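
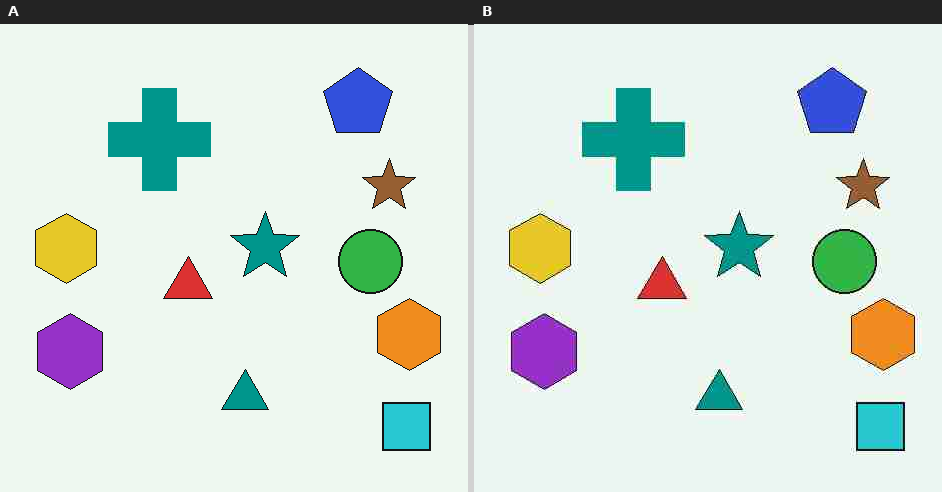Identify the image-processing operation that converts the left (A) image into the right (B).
The right (B) image is the left (A) degraded with heavy JPEG compression.

Blocky 8×8 compression artifacts appear around shape edges and the flat background shows ringing — characteristic JPEG degradation.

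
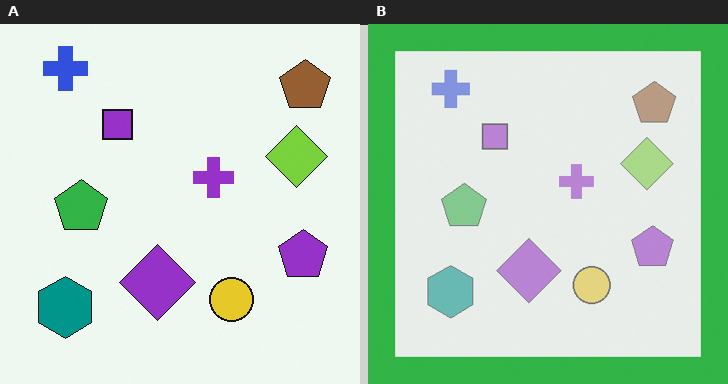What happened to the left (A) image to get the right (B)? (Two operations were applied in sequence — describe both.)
This is the original image given much lower contrast, then framed with a green border.

Tones are pushed toward mid-grey across the whole image — a global contrast change. A solid green frame runs around the edge of the right (B) image, with the content slightly shrunk inside it.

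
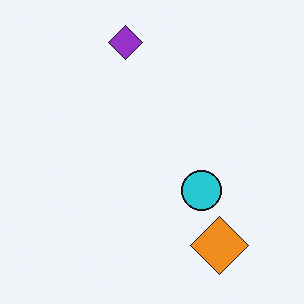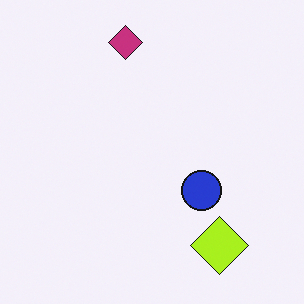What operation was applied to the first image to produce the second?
It was hue-shifted slightly.

Every shape's color has rotated by the same amount around the hue wheel — a uniform hue shift.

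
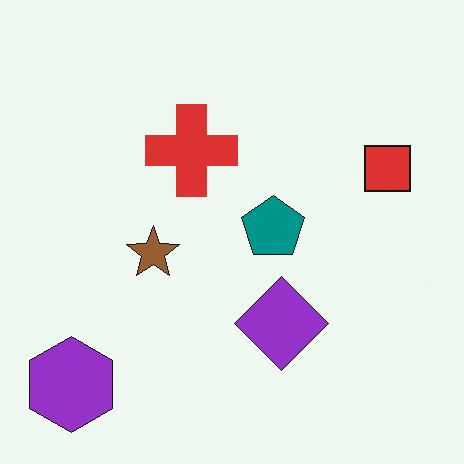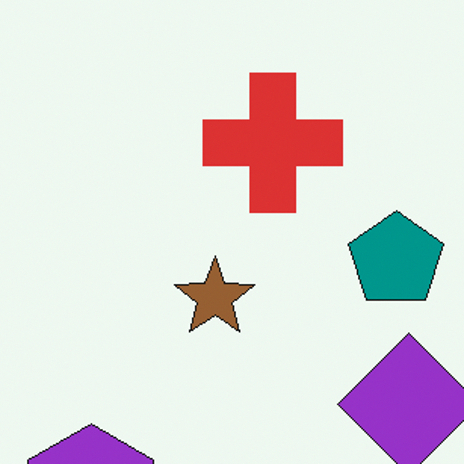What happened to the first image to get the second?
It was cropped slightly and scaled back up.

The visible shapes are larger and the field of view is narrower; shapes near the original edges may be partly or wholly outside the frame — a crop-and-rescale.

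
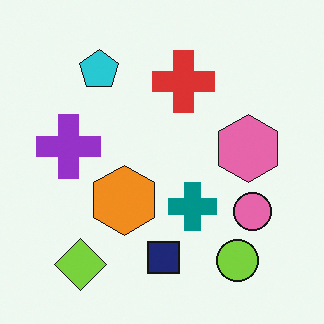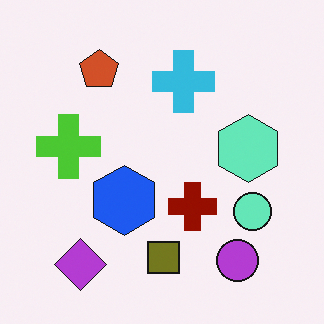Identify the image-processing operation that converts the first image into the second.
The second image is the first hue-shifted by a large amount.

Every shape's color has rotated by the same amount around the hue wheel — a uniform hue shift.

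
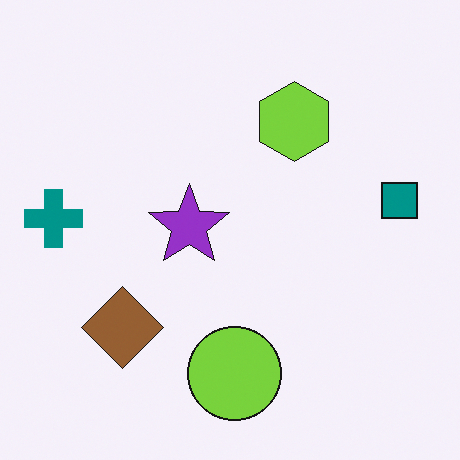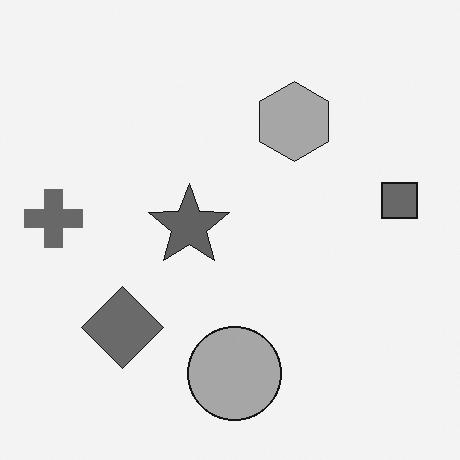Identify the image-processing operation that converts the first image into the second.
Converted to grayscale.

All color is removed — every shape is now a shade of grey.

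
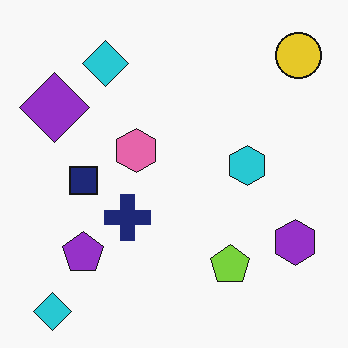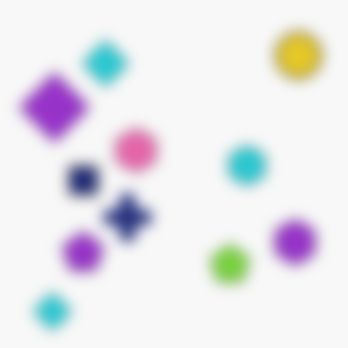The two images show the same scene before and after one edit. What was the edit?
The second image is the first heavily blurred.

Shape edges and outlines are uniformly softened across the whole image.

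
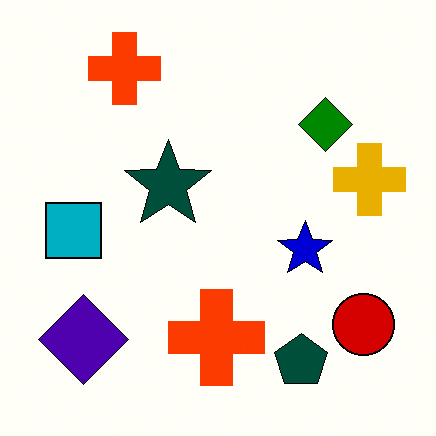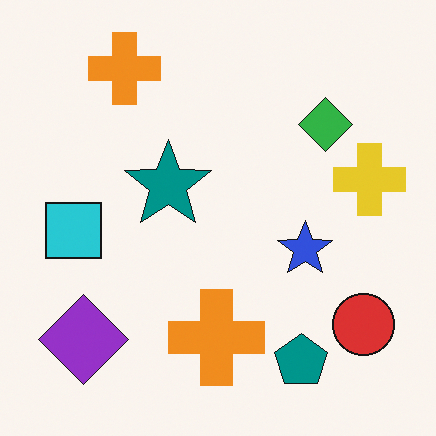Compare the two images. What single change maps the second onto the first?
It was given much higher contrast.

Tones are pushed away from mid-grey across the whole image — a global contrast change.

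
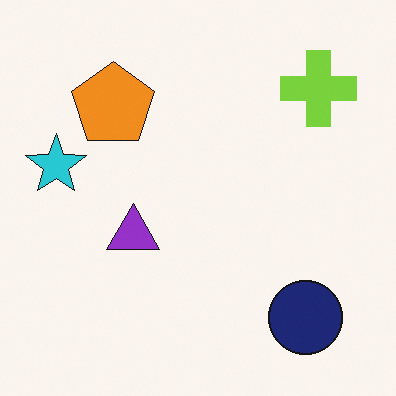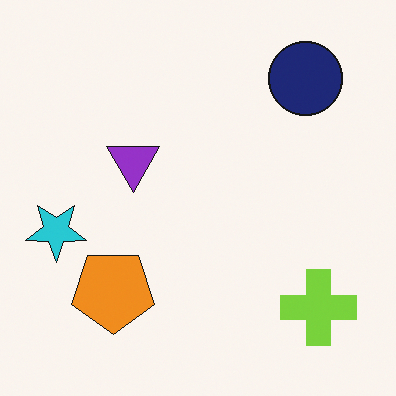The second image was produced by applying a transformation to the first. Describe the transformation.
The second image is the first flipped vertically (top ↔ bottom).

The navy circle is in the bottom-right of the first image and the top-right of the second — shapes on opposite sides of the horizontal midline have swapped in a mirror flip.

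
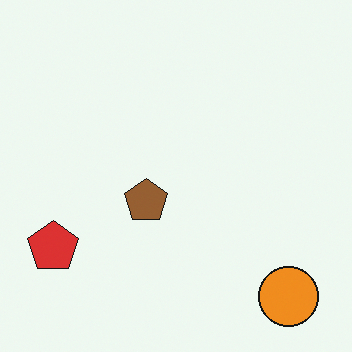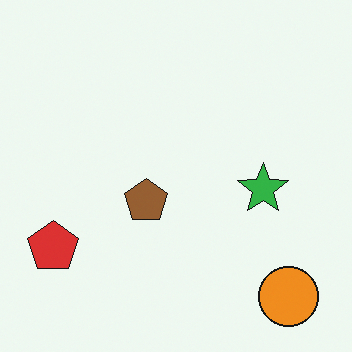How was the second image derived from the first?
Overlaid with an additional green star.

A green star appears in the second image that is absent from the first.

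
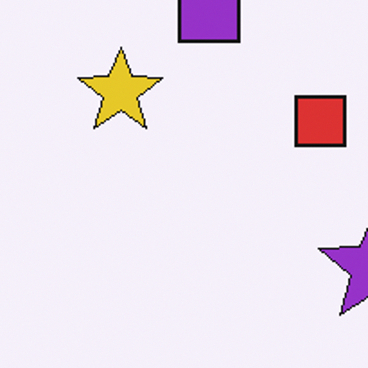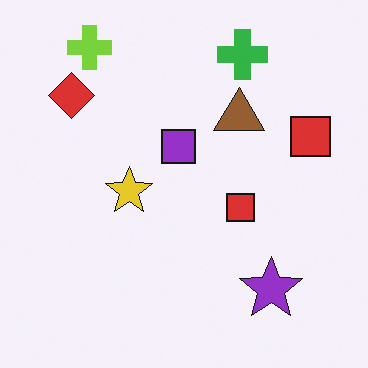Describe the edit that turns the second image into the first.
It was cropped tightly and scaled back up.

The visible shapes are larger and the field of view is narrower; shapes near the original edges may be partly or wholly outside the frame — a crop-and-rescale.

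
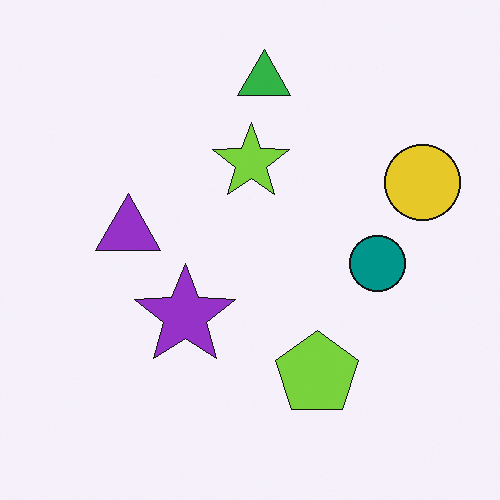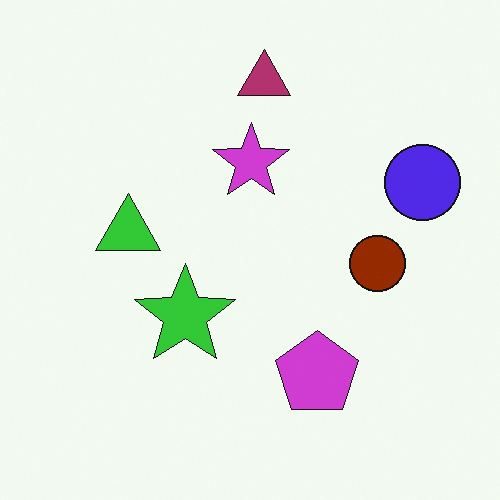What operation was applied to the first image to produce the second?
Hue-shifted by a large amount.

Every shape's color has rotated by the same amount around the hue wheel — a uniform hue shift.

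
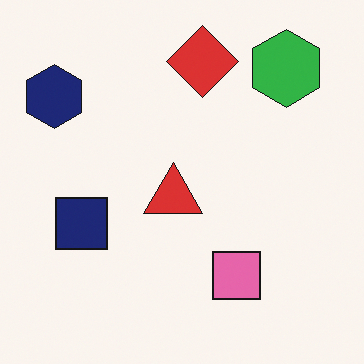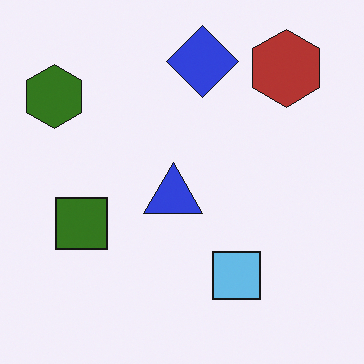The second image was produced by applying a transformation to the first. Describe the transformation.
It was hue-shifted by a large amount.

Every shape's color has rotated by the same amount around the hue wheel — a uniform hue shift.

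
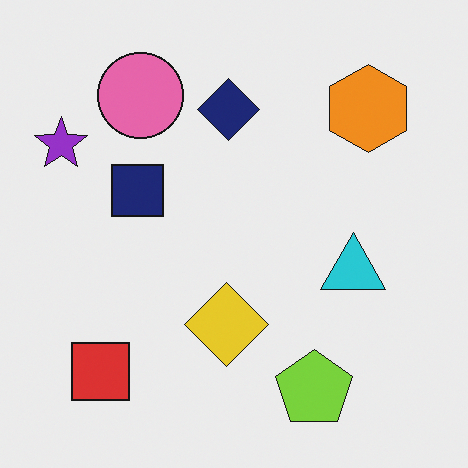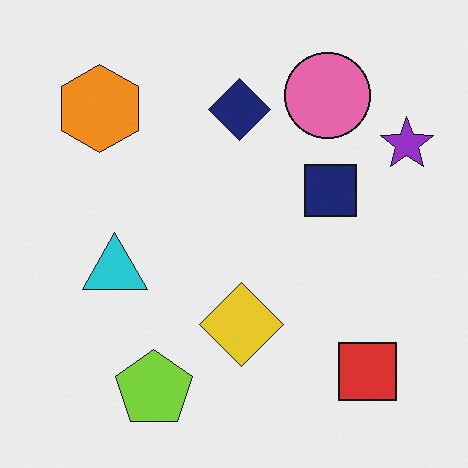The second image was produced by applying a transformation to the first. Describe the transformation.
This is the original image flipped horizontally (left ↔ right).

The purple star is in the top-left of the first image and the top-right of the second — shapes on opposite sides of the vertical midline have swapped in a mirror flip.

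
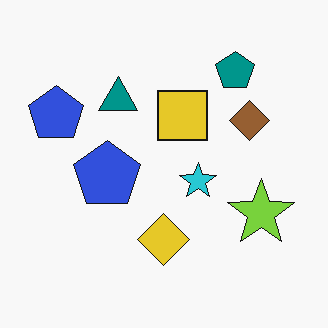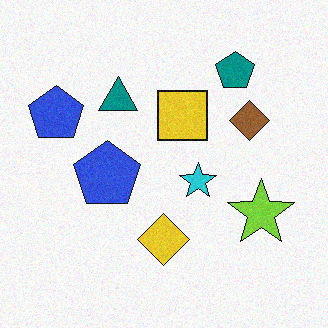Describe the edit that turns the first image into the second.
This is the original image degraded with light additive noise.

Random speckle covers the whole image, including the flat background.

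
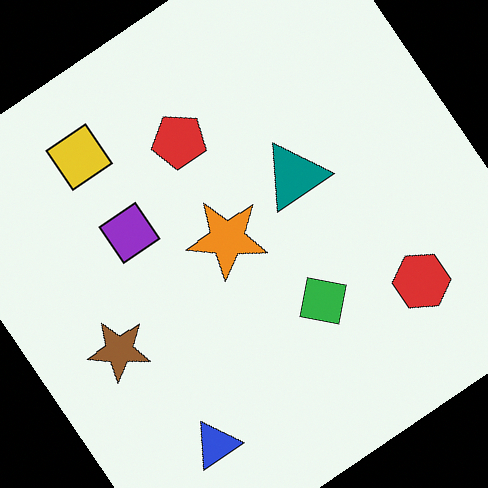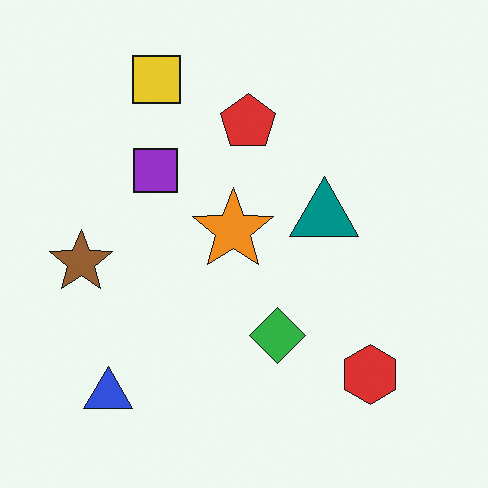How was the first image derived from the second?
The first image is the second rotated counter-clockwise by a large amount — several tens of degrees.

Every shape is tilted by the same angle and the image corners show triangular fill wedges — a whole-image rotation by a non-right angle.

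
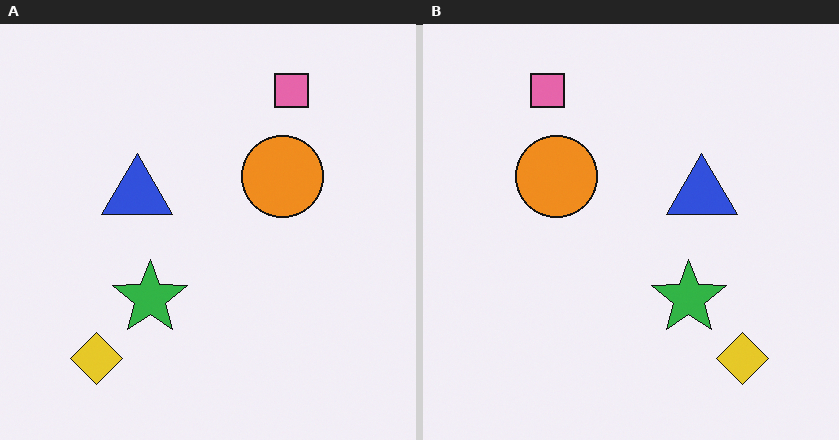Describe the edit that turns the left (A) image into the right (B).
It was flipped horizontally (left ↔ right).

The yellow diamond is in the bottom-left of the left (A) image and the bottom-right of the right (B) — shapes on opposite sides of the vertical midline have swapped in a mirror flip.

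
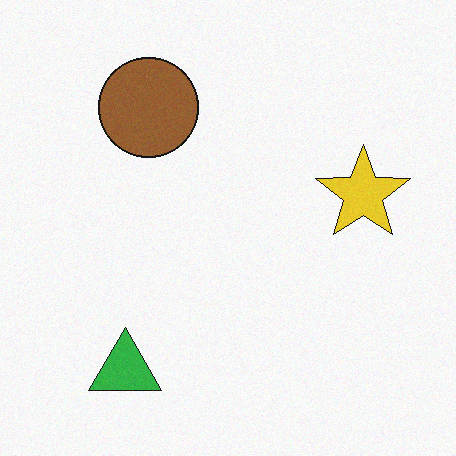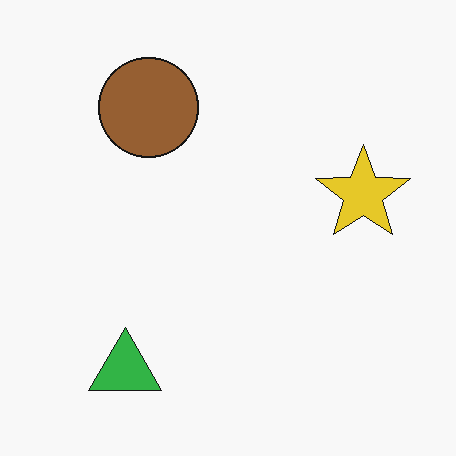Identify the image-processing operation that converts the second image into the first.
It was degraded with a light layer of grain.

Random speckle covers the whole image, including the flat background.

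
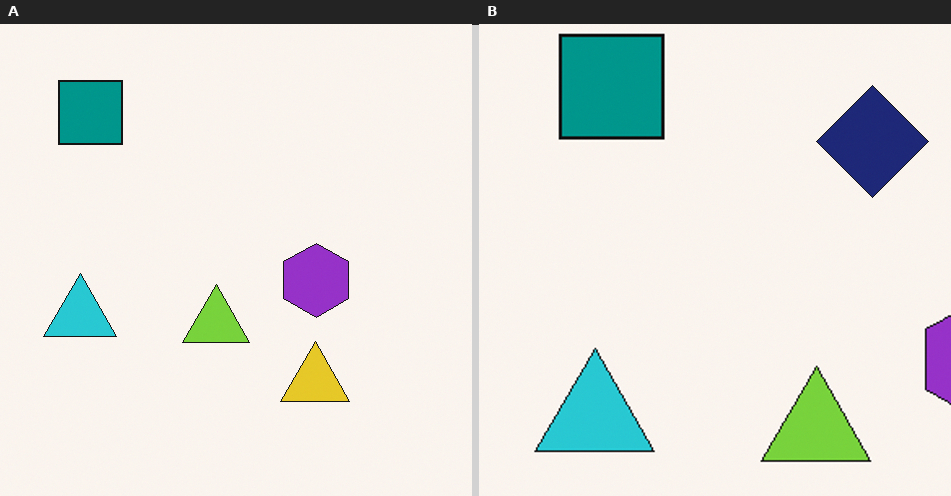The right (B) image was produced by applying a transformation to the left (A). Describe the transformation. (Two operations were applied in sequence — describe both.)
It was cropped tightly and scaled back up, then overlaid with an additional navy diamond.

The visible shapes are larger and the field of view is narrower; shapes near the original edges may be partly or wholly outside the frame — a crop-and-rescale. A navy diamond appears in the right (B) image that is absent from the left (A).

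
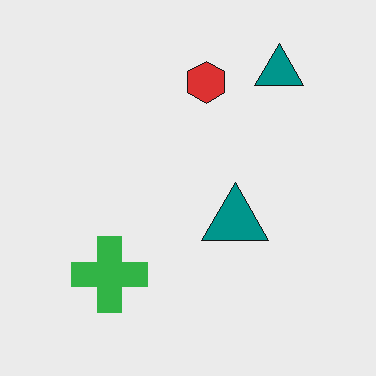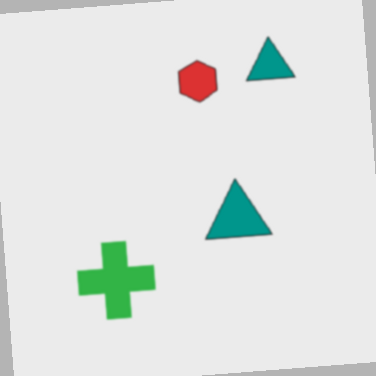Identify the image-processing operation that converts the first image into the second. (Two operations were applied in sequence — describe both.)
The image was given a subtle gaussian blur, then rotated counter-clockwise by a small amount.

Shape edges and outlines are uniformly softened across the whole image. Every shape is tilted by the same angle and the image corners show triangular fill wedges — a whole-image rotation by a non-right angle.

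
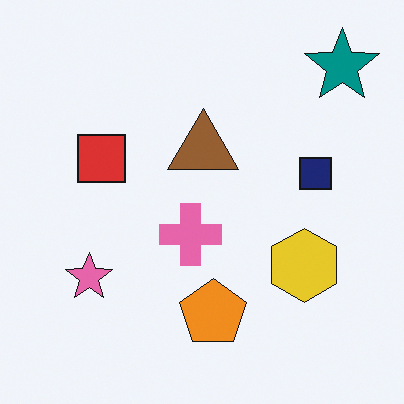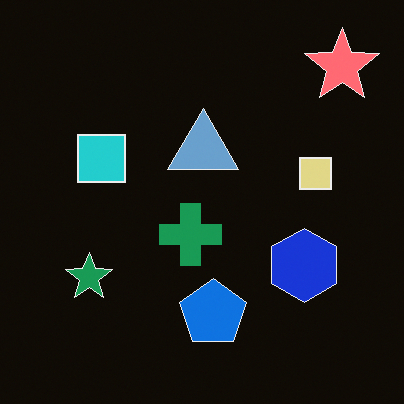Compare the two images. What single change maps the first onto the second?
It was color-inverted (negative).

The light background has become dark and every shape's color is its complement — a photographic negative.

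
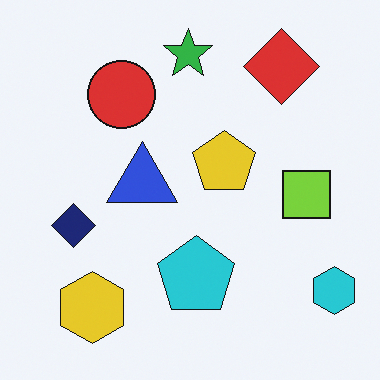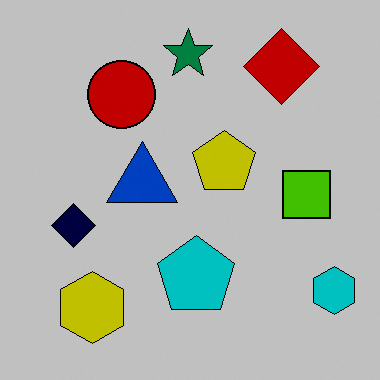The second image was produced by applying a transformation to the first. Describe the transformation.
This is the original image heavily posterized to just a handful of flat colors.

Each flat color has snapped to a coarser quantized level — most visibly, the near-white background has dropped to a flat grey.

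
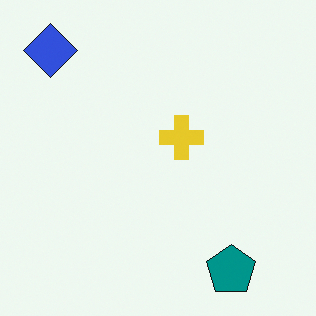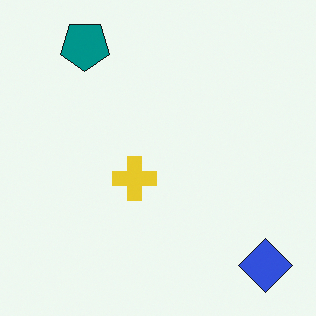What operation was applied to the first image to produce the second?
It was rotated 180°.

The blue diamond sits in the top-left of the first image and the bottom-right of the second — consistent with a whole-image 180° rotation.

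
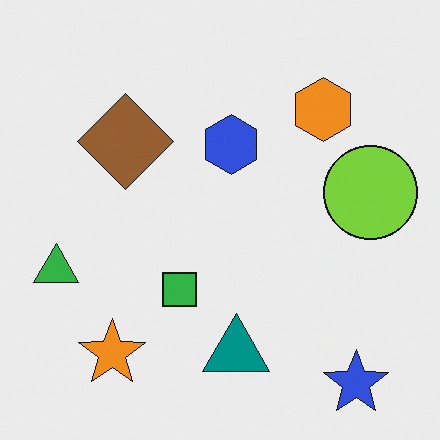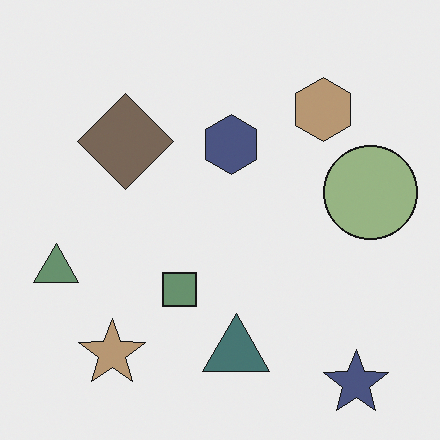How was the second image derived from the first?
The second image is the first heavily desaturated.

All colors are more muted and greyish — a global saturation change.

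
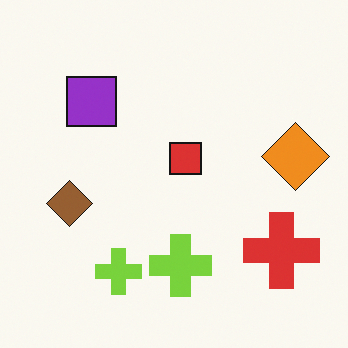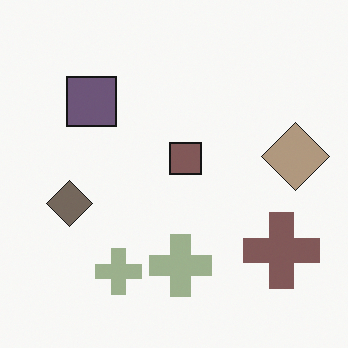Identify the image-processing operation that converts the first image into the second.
The transformation is: made much more muted (saturation change).

All colors are more muted and greyish — a global saturation change.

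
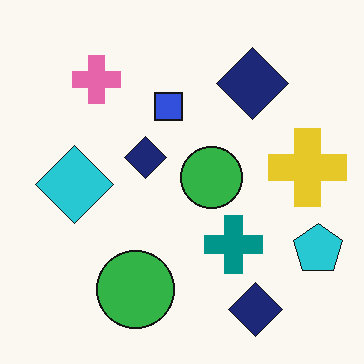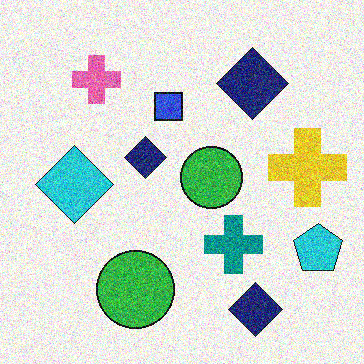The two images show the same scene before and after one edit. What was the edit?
This is the original image degraded with a thick layer of grain.

Random speckle covers the whole image, including the flat background.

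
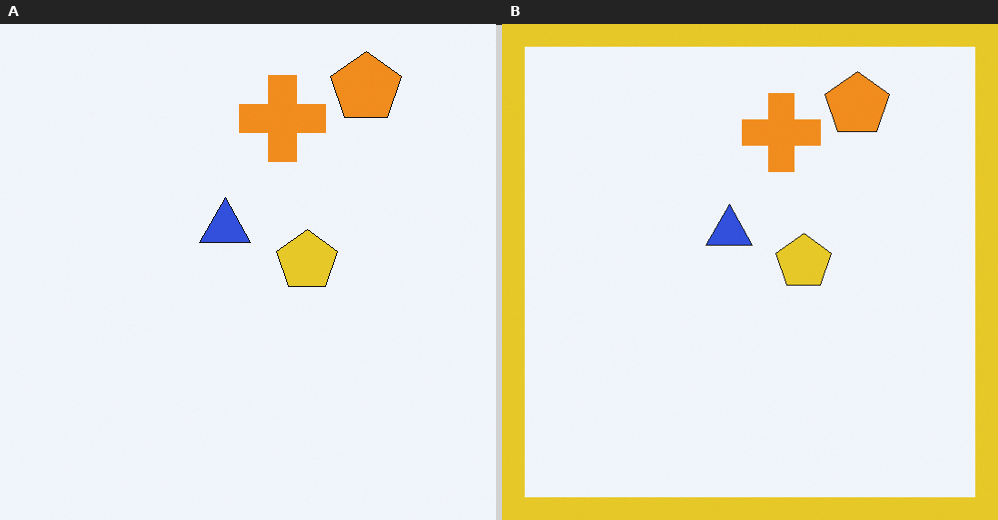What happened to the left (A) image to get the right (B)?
The transformation is: framed with a yellow border.

A solid yellow frame runs around the edge of the right (B) image, with the content slightly shrunk inside it.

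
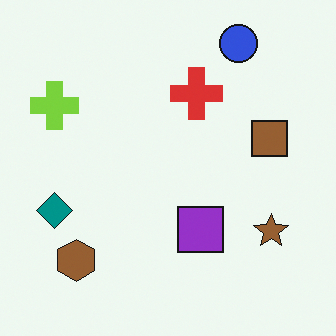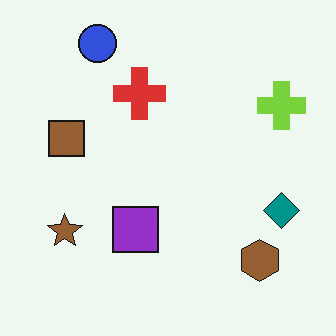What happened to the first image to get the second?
This is the original image flipped horizontally (left ↔ right).

The teal diamond is in the left of the first image and the right of the second — shapes on opposite sides of the vertical midline have swapped in a mirror flip.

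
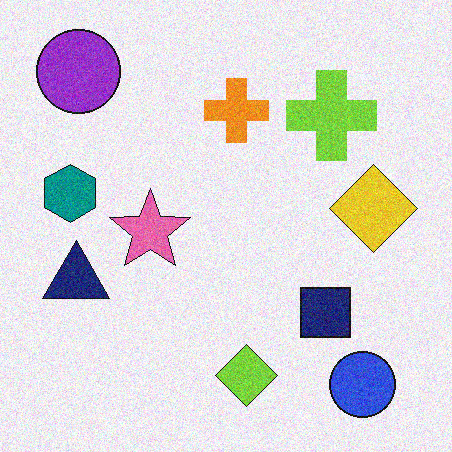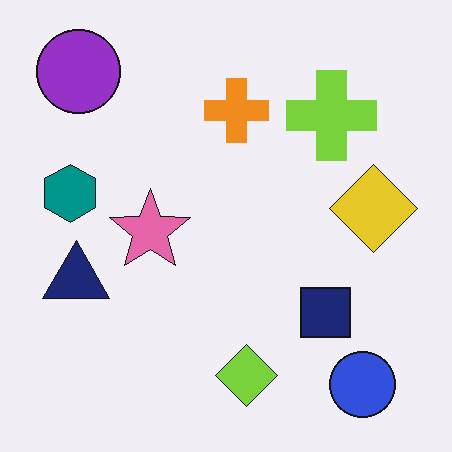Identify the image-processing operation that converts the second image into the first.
The first image is the second degraded with moderate additive noise.

Random speckle covers the whole image, including the flat background.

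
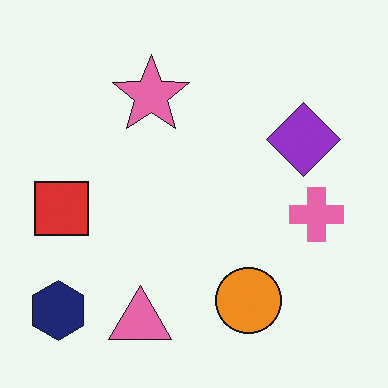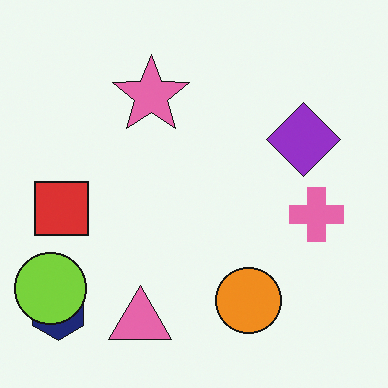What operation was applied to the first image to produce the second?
Overlaid with an additional lime circle.

A lime circle appears in the second image that is absent from the first.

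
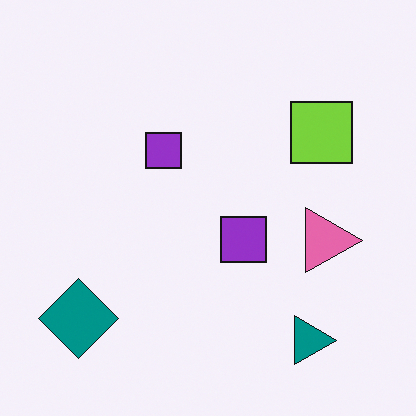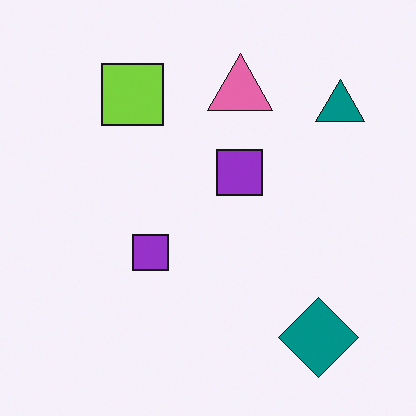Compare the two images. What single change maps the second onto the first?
The first image is the second rotated 90° clockwise.

The teal diamond sits in the bottom-right of the second image and the bottom-left of the first — consistent with a whole-image 90° clockwise rotation.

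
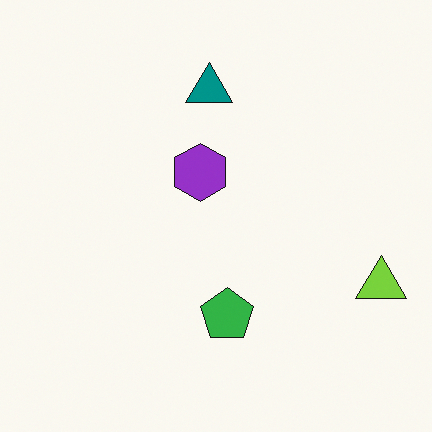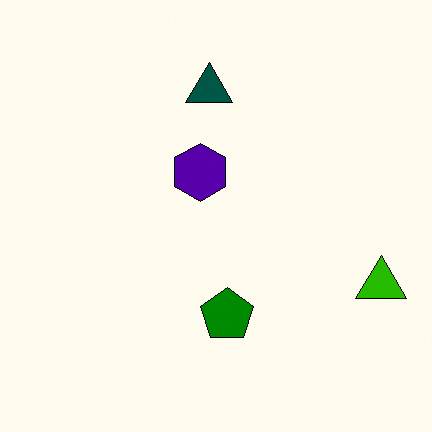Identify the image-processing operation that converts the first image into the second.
The image was given much higher contrast.

Tones are pushed away from mid-grey across the whole image — a global contrast change.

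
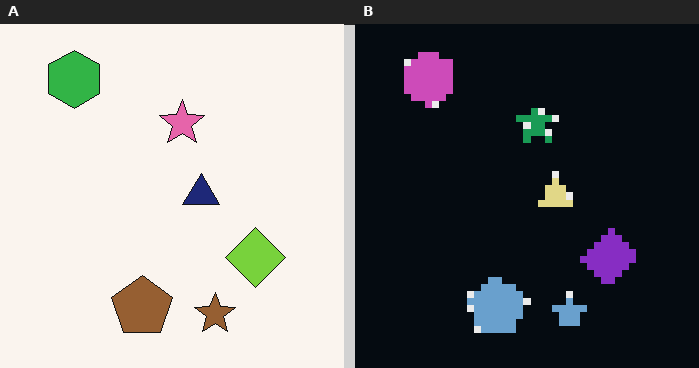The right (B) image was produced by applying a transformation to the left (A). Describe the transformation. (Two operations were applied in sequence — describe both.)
Moderately pixelated, then color-inverted (negative).

Shapes are reduced to large square blocks; fine edges and outlines are lost — a downscale-then-upscale (mosaic) effect. The light background has become dark and every shape's color is its complement — a photographic negative.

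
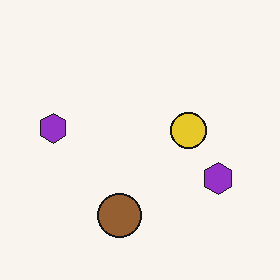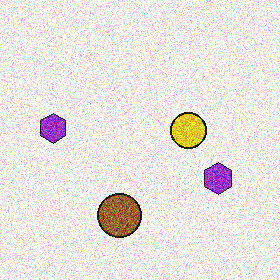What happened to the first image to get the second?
The second image is the first degraded with a thick layer of grain.

Random speckle covers the whole image, including the flat background.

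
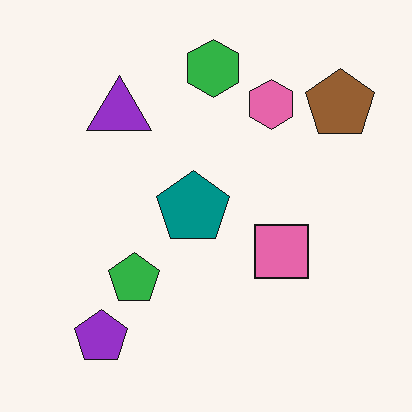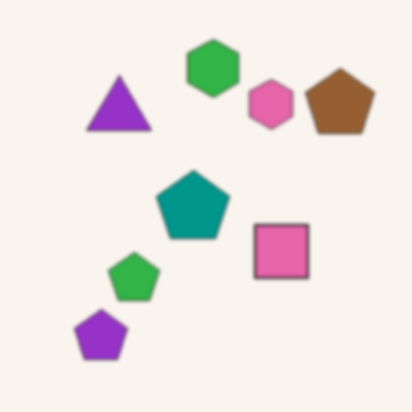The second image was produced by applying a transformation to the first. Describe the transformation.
The image was given a subtle gaussian blur.

Shape edges and outlines are uniformly softened across the whole image.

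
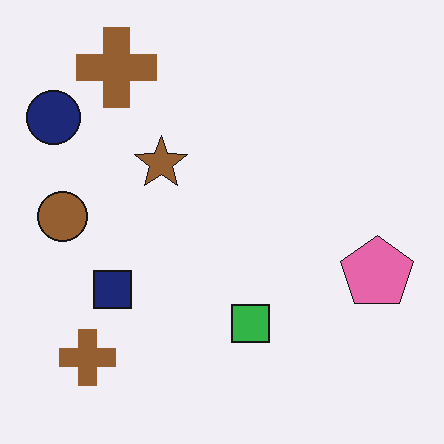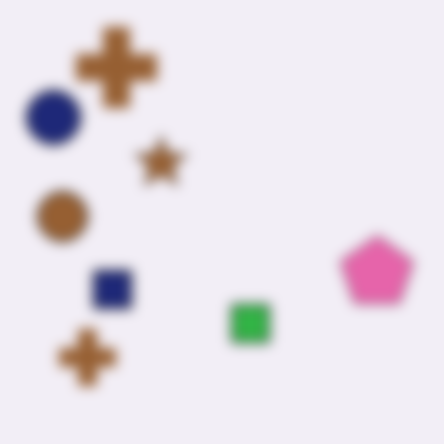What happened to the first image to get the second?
The image was heavily blurred.

Shape edges and outlines are uniformly softened across the whole image.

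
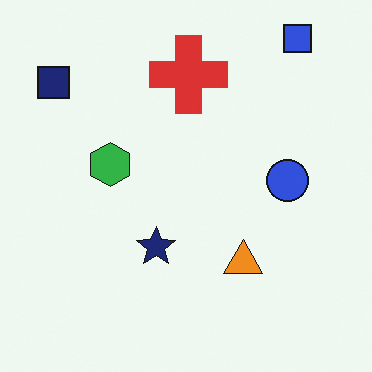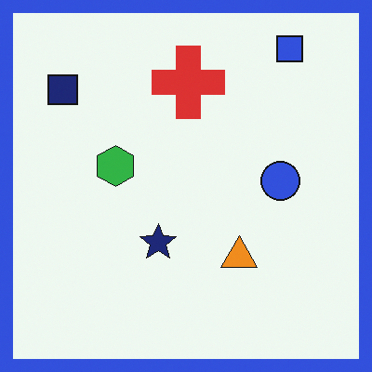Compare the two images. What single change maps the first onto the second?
This is the original image framed with a blue border.

A solid blue frame runs around the edge of the second image, with the content slightly shrunk inside it.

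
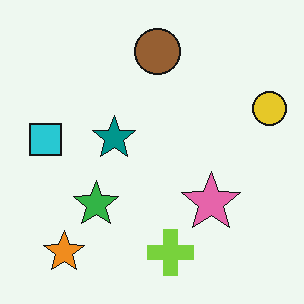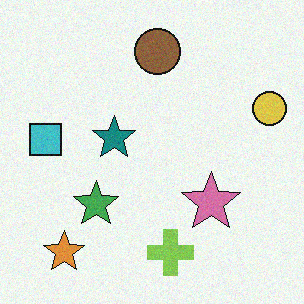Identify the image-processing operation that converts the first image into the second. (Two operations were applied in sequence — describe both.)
The image was slightly desaturated, then degraded with light additive noise.

All colors are more muted and greyish — a global saturation change. Random speckle covers the whole image, including the flat background.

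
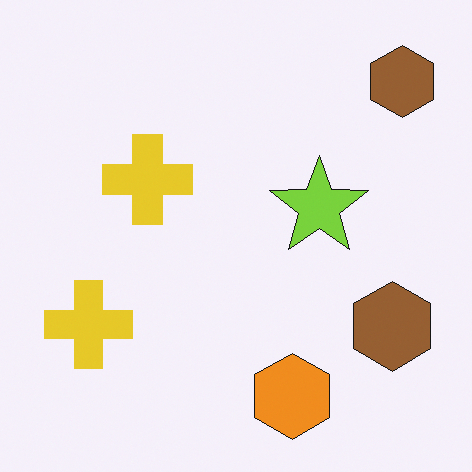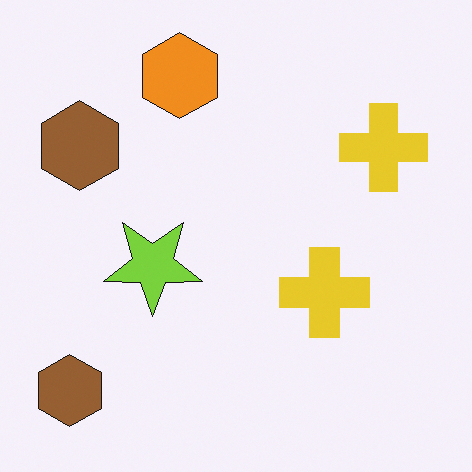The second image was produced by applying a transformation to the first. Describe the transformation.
The image was rotated 180°.

The orange hexagon sits in the bottom of the first image and the top of the second — consistent with a whole-image 180° rotation.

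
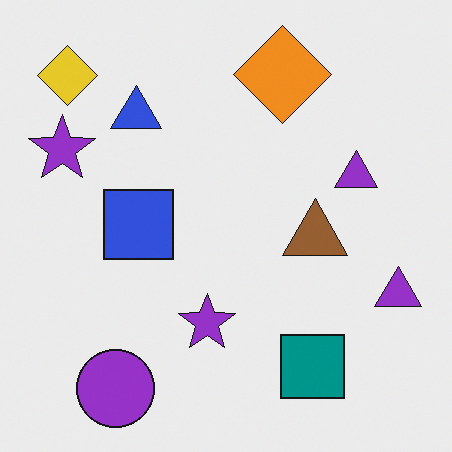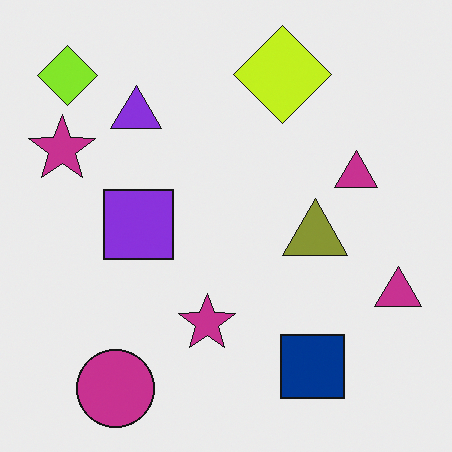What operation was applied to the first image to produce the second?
The transformation is: hue-shifted by a small amount.

Every shape's color has rotated by the same amount around the hue wheel — a uniform hue shift.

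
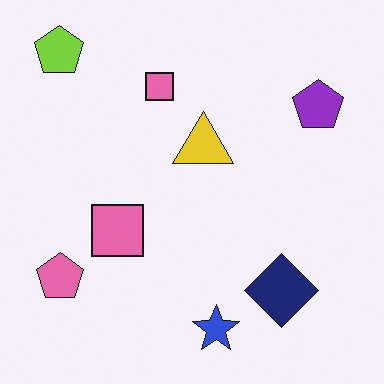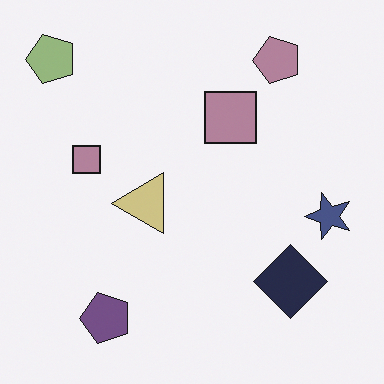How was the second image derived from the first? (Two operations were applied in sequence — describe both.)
It was transposed (reflected across the top-left ↔ bottom-right diagonal), then made much more muted (saturation change).

Shapes have swapped their row and column positions — what was in the top-right is now in the bottom-left — a diagonal reflection. All colors are more muted and greyish — a global saturation change.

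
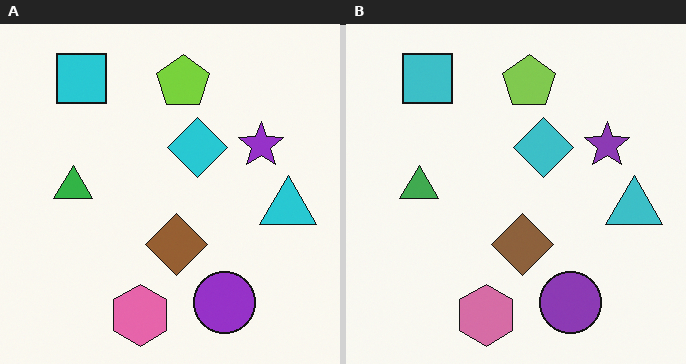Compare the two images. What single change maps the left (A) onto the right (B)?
This is the original image slightly desaturated.

All colors are more muted and greyish — a global saturation change.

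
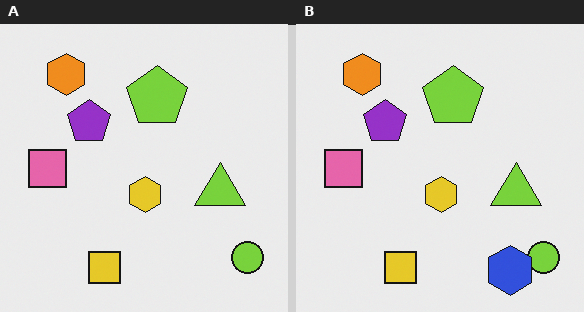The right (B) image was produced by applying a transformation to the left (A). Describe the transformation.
The right (B) image is the left (A) overlaid with an additional blue hexagon.

A blue hexagon appears in the right (B) image that is absent from the left (A).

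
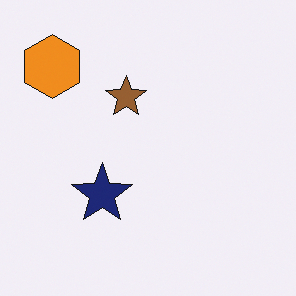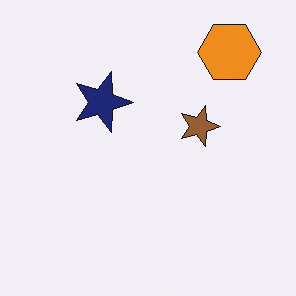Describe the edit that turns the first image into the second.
The transformation is: rotated 90° clockwise.

The orange hexagon sits in the top-left of the first image and the top-right of the second — consistent with a whole-image 90° clockwise rotation.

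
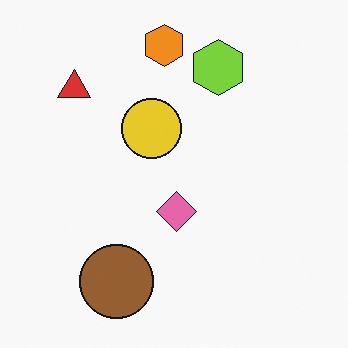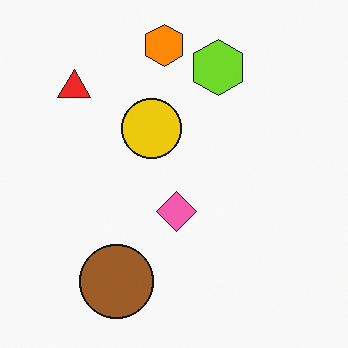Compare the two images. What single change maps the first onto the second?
Slightly oversaturated.

All colors are more vivid — a global saturation change.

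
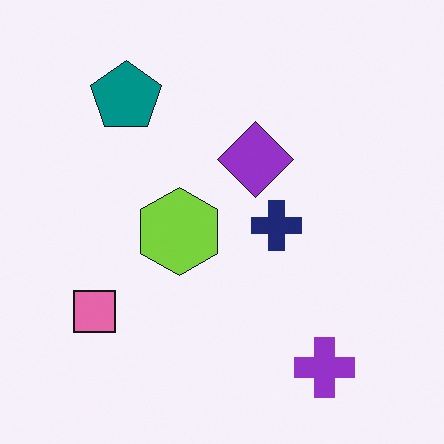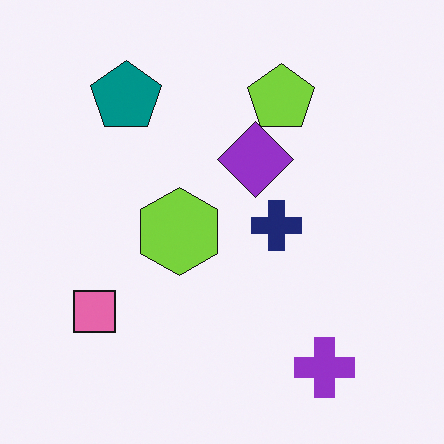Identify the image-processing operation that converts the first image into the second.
The second image is the first overlaid with an additional lime pentagon.

A lime pentagon appears in the second image that is absent from the first.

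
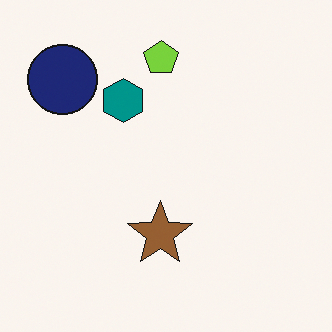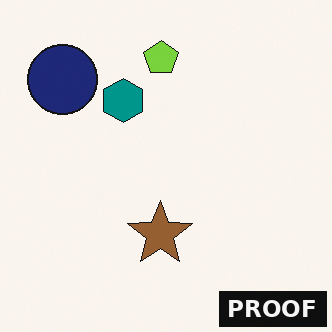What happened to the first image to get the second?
Watermarked with the text "PROOF" in the lower-right corner.

A dark label reading "PROOF" appears in the lower-right corner.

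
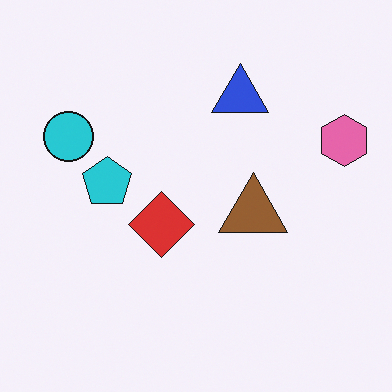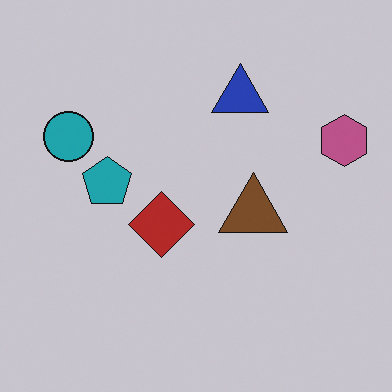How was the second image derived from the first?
It was slightly darkened.

Every pixel — background and shapes alike — is uniformly darkened.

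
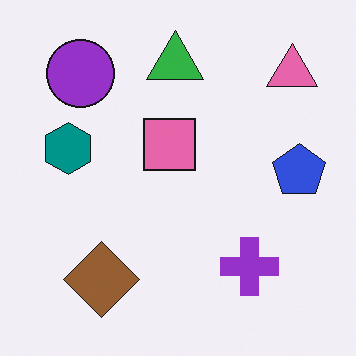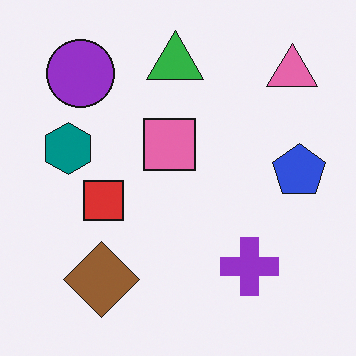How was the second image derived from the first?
It was overlaid with an additional red square.

A red square appears in the second image that is absent from the first.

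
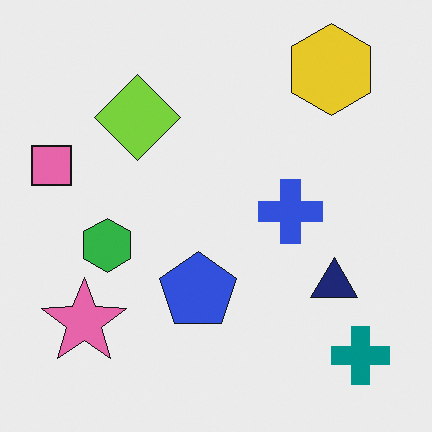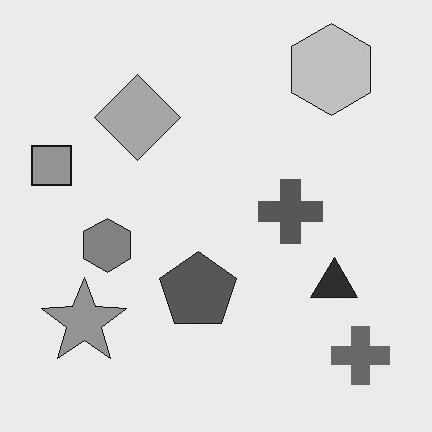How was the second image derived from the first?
Converted to grayscale.

All color is removed — every shape is now a shade of grey.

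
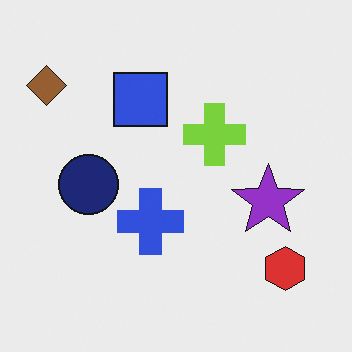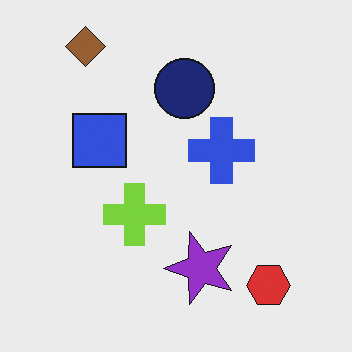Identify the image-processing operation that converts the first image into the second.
It was transposed (reflected across the top-left ↔ bottom-right diagonal).

Shapes have swapped their row and column positions — what was in the top-right is now in the bottom-left — a diagonal reflection.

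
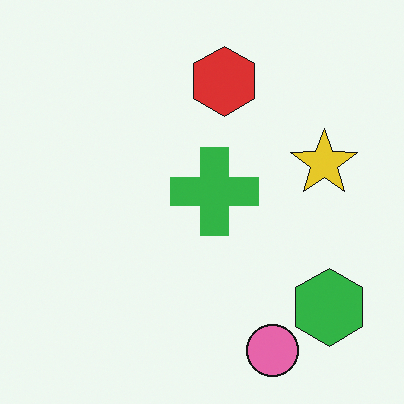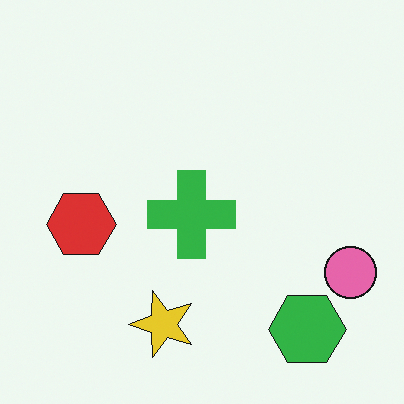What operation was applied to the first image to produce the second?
The transformation is: transposed (reflected across the top-left ↔ bottom-right diagonal).

Shapes have swapped their row and column positions — what was in the top-right is now in the bottom-left — a diagonal reflection.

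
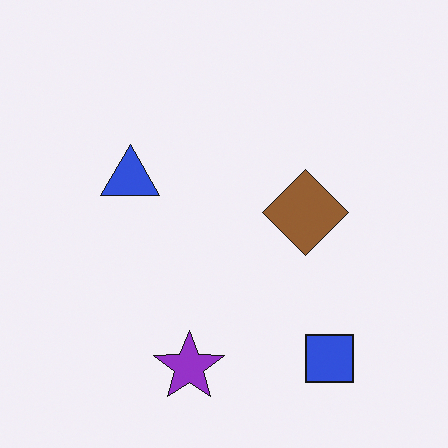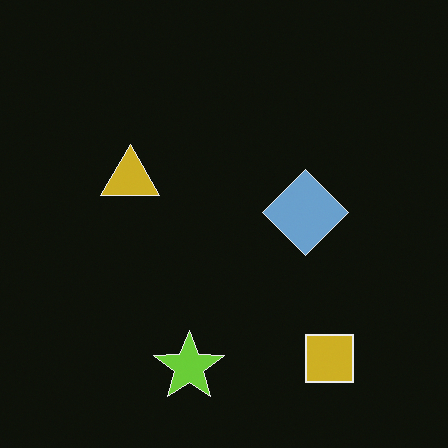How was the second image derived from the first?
Color-inverted (negative).

The light background has become dark and every shape's color is its complement — a photographic negative.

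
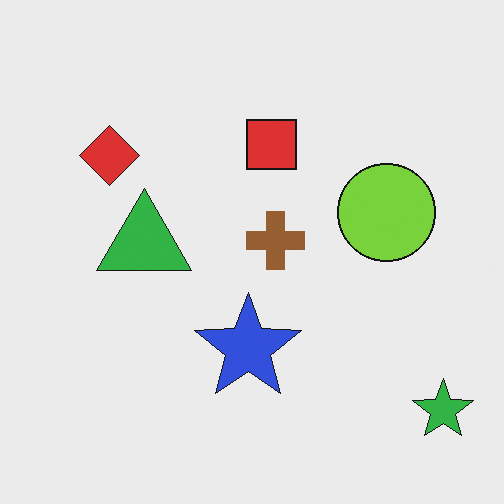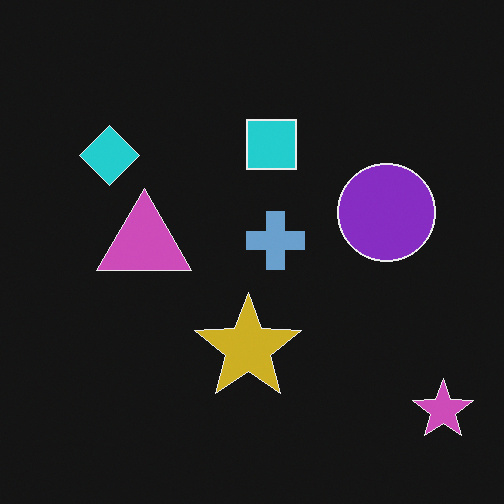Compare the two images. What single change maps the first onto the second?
The image was color-inverted (negative).

The light background has become dark and every shape's color is its complement — a photographic negative.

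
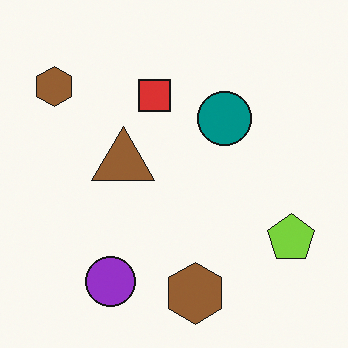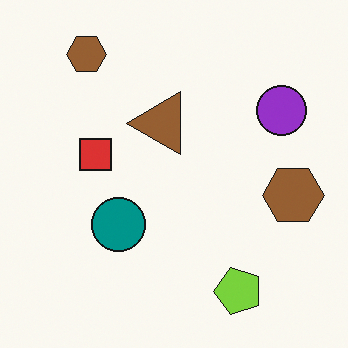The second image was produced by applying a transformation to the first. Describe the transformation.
Transposed (reflected across the top-left ↔ bottom-right diagonal).

Shapes have swapped their row and column positions — what was in the top-right is now in the bottom-left — a diagonal reflection.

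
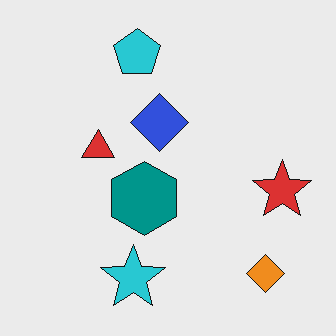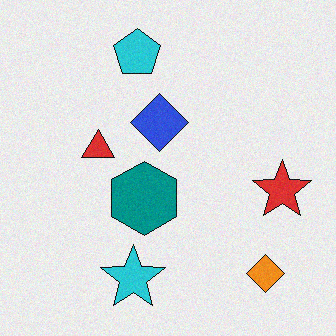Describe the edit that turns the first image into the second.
This is the original image degraded with a light layer of grain.

Random speckle covers the whole image, including the flat background.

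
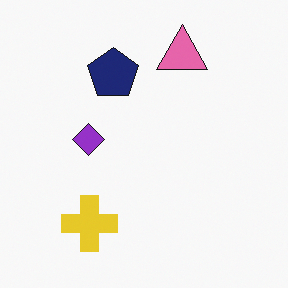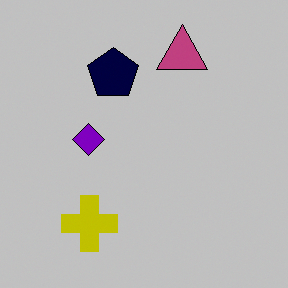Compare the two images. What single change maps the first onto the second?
The transformation is: aggressively posterized.

Each flat color has snapped to a coarser quantized level — most visibly, the near-white background has dropped to a flat grey.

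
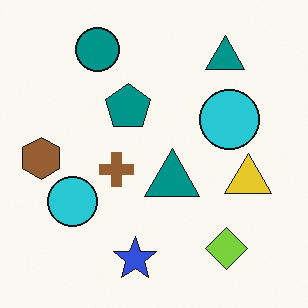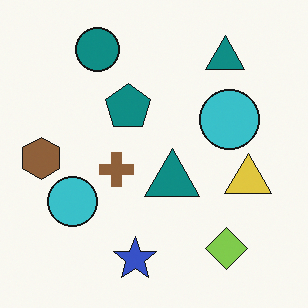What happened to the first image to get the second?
The second image is the first slightly desaturated.

All colors are more muted and greyish — a global saturation change.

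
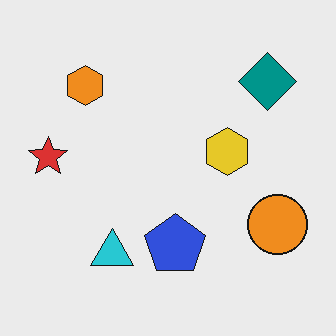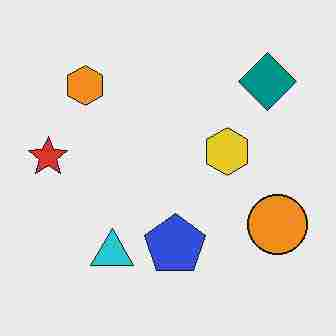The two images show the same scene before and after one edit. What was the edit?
This is the original image heavily JPEG-compressed with obvious blocking artifacts.

Blocky 8×8 compression artifacts appear around shape edges and the flat background shows ringing — characteristic JPEG degradation.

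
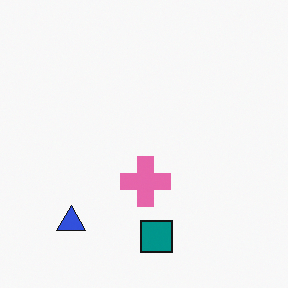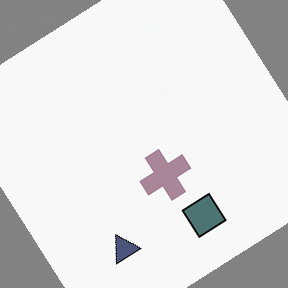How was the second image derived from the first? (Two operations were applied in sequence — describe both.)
The second image is the first made much more muted (saturation change), then rotated counter-clockwise by a large amount — several tens of degrees.

All colors are more muted and greyish — a global saturation change. Every shape is tilted by the same angle and the image corners show triangular fill wedges — a whole-image rotation by a non-right angle.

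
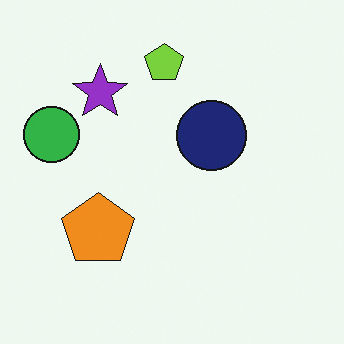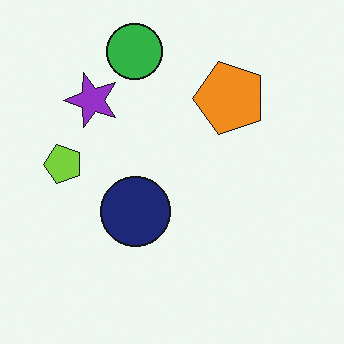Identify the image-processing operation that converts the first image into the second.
The transformation is: transposed (reflected across the top-left ↔ bottom-right diagonal).

Shapes have swapped their row and column positions — what was in the top-right is now in the bottom-left — a diagonal reflection.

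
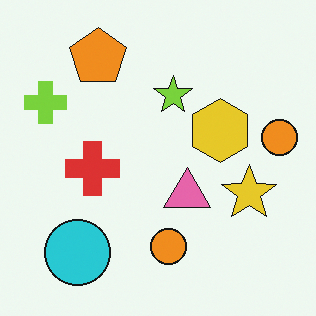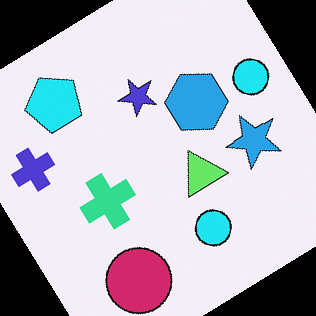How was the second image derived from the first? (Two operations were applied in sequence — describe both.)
It was hue-shifted by a moderate amount, then rotated counter-clockwise by a large amount — several tens of degrees.

Every shape's color has rotated by the same amount around the hue wheel — a uniform hue shift. Every shape is tilted by the same angle and the image corners show triangular fill wedges — a whole-image rotation by a non-right angle.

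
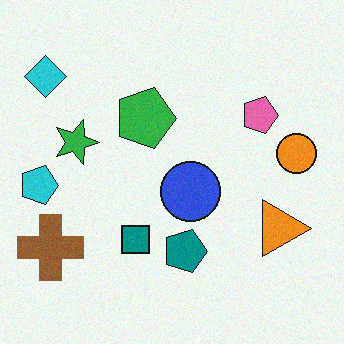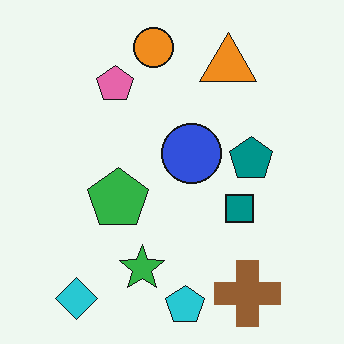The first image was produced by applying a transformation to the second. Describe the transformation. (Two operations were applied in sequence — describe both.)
This is the original image rotated 90° clockwise, then degraded with subtle gaussian noise.

The cyan diamond sits in the bottom-left of the second image and the top-left of the first — consistent with a whole-image 90° clockwise rotation. Random speckle covers the whole image, including the flat background.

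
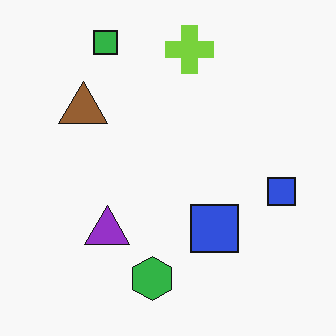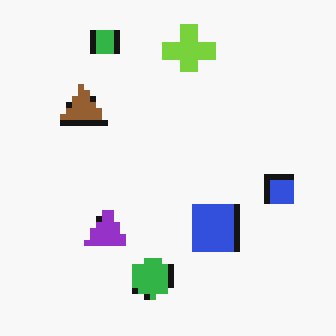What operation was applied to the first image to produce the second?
It was moderately pixelated.

Shapes are reduced to large square blocks; fine edges and outlines are lost — a downscale-then-upscale (mosaic) effect.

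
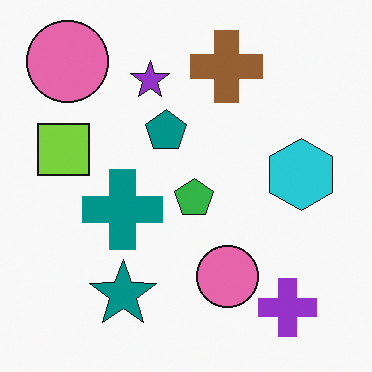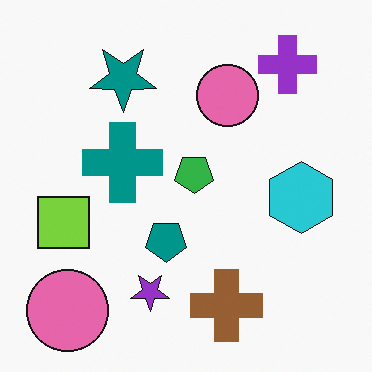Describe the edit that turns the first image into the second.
Flipped vertically (top ↔ bottom).

The purple cross is in the bottom-right of the first image and the top-right of the second — shapes on opposite sides of the horizontal midline have swapped in a mirror flip.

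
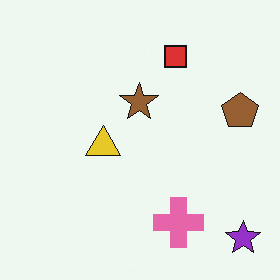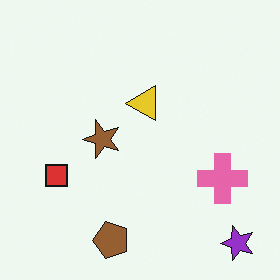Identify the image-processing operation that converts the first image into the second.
This is the original image transposed (reflected across the top-left ↔ bottom-right diagonal).

Shapes have swapped their row and column positions — what was in the top-right is now in the bottom-left — a diagonal reflection.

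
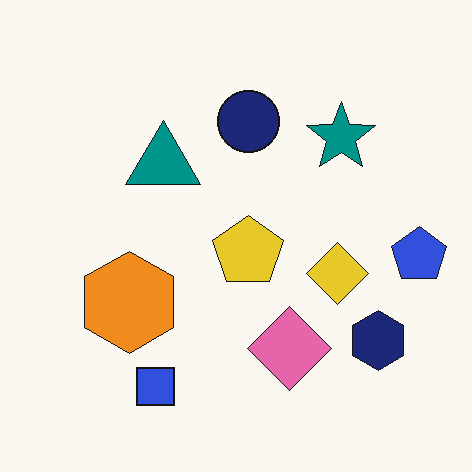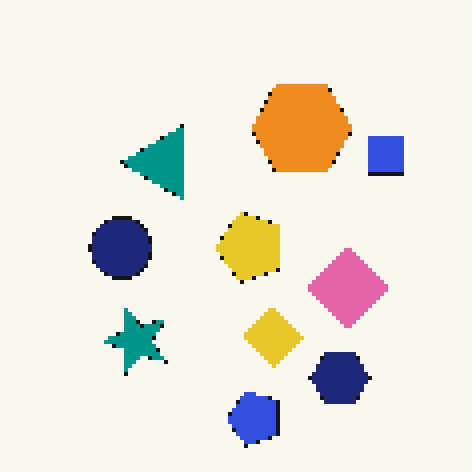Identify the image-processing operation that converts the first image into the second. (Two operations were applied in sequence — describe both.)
It was mildly pixelated, then transposed (reflected across the top-left ↔ bottom-right diagonal).

Shapes are reduced to large square blocks; fine edges and outlines are lost — a downscale-then-upscale (mosaic) effect. Shapes have swapped their row and column positions — what was in the top-right is now in the bottom-left — a diagonal reflection.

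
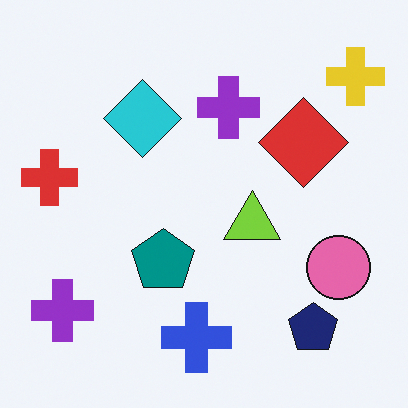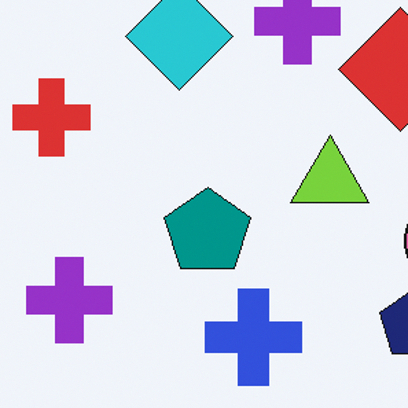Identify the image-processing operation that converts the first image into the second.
It was cropped slightly and scaled back up.

The visible shapes are larger and the field of view is narrower; shapes near the original edges may be partly or wholly outside the frame — a crop-and-rescale.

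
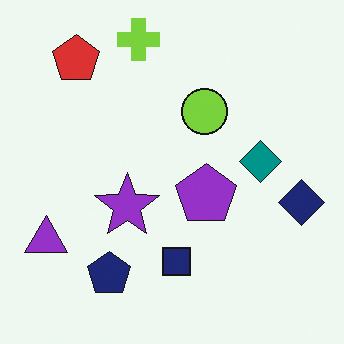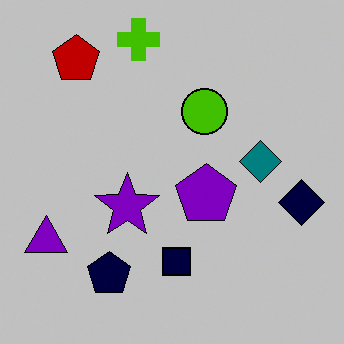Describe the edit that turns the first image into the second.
This is the original image aggressively posterized.

Each flat color has snapped to a coarser quantized level — most visibly, the near-white background has dropped to a flat grey.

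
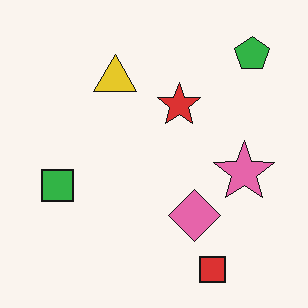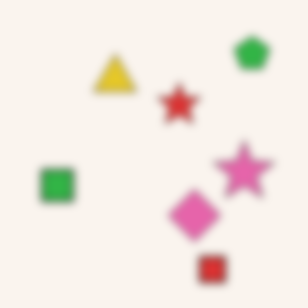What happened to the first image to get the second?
The second image is the first noticeably gaussian-blurred.

Shape edges and outlines are uniformly softened across the whole image.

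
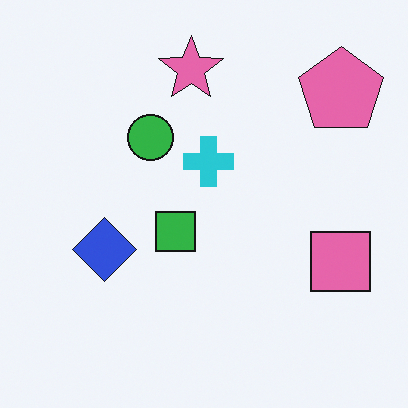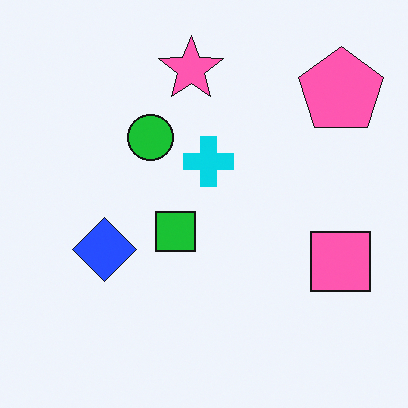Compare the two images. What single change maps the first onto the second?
The second image is the first slightly oversaturated.

All colors are more vivid — a global saturation change.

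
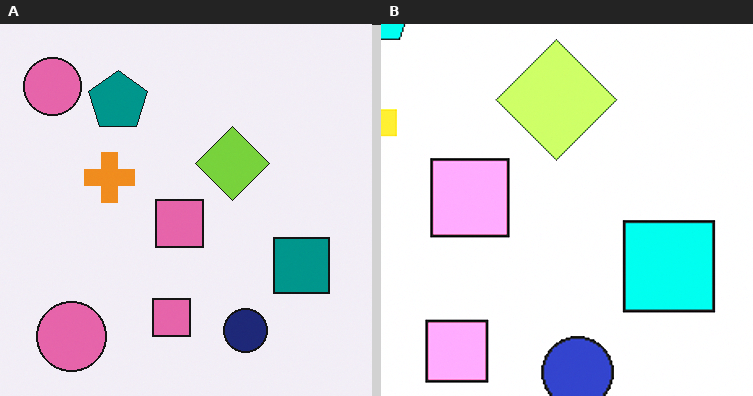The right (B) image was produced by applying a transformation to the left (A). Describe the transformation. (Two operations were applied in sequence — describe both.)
The transformation is: cropped tightly and scaled back up, then substantially brightened.

The visible shapes are larger and the field of view is narrower; shapes near the original edges may be partly or wholly outside the frame — a crop-and-rescale. Every pixel — background and shapes alike — is uniformly brightened.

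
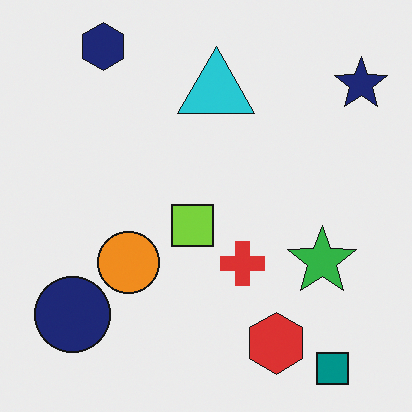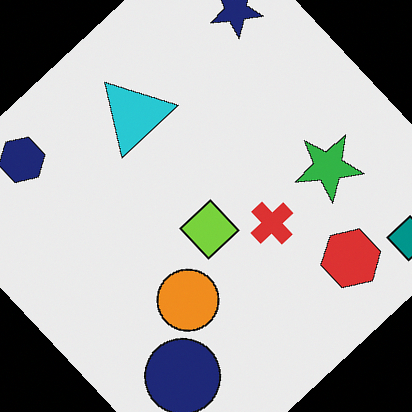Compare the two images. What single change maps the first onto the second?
The image was rotated counter-clockwise by a large amount — several tens of degrees.

Every shape is tilted by the same angle and the image corners show triangular fill wedges — a whole-image rotation by a non-right angle.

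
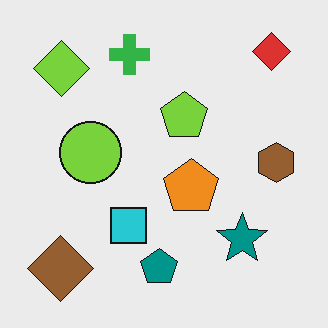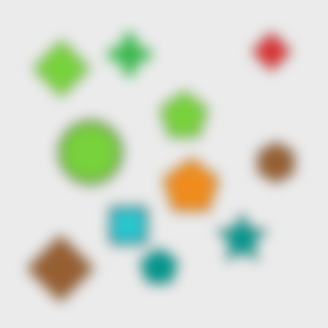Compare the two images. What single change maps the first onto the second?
The transformation is: heavily blurred.

Shape edges and outlines are uniformly softened across the whole image.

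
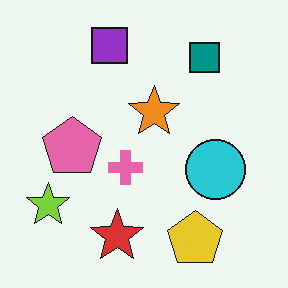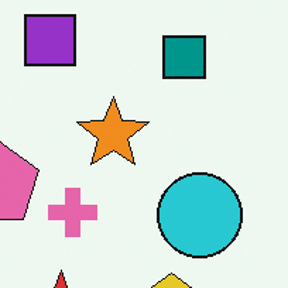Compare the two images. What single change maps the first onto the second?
Cropped to a modestly smaller region and rescaled.

The visible shapes are larger and the field of view is narrower; shapes near the original edges may be partly or wholly outside the frame — a crop-and-rescale.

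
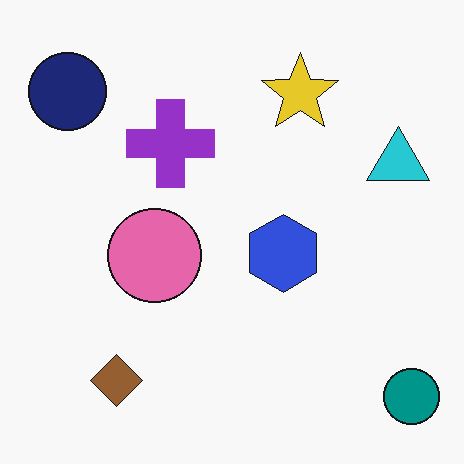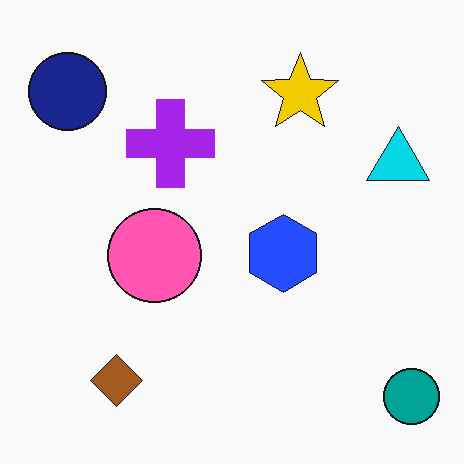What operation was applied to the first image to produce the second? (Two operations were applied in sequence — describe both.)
This is the original image slightly oversaturated, then JPEG-compressed with visible artifacts.

All colors are more vivid — a global saturation change. Blocky 8×8 compression artifacts appear around shape edges and the flat background shows ringing — characteristic JPEG degradation.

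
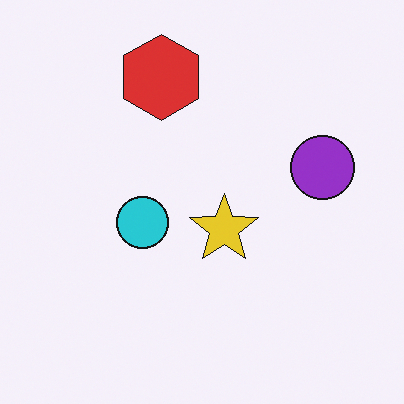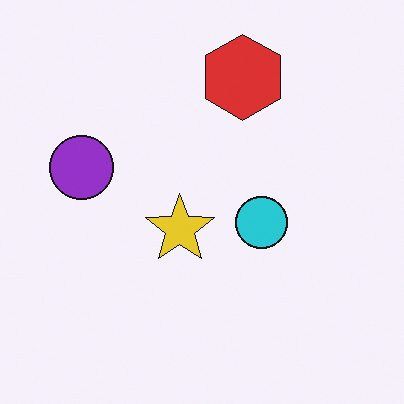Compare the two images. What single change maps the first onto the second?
The second image is the first flipped horizontally (left ↔ right).

The purple circle is in the right of the first image and the left of the second — shapes on opposite sides of the vertical midline have swapped in a mirror flip.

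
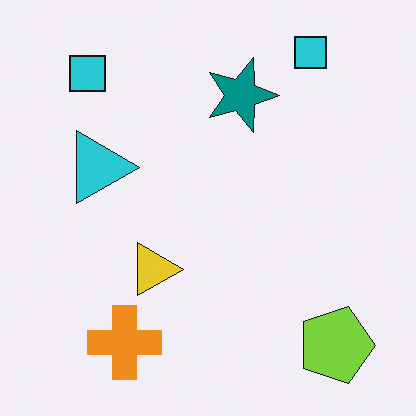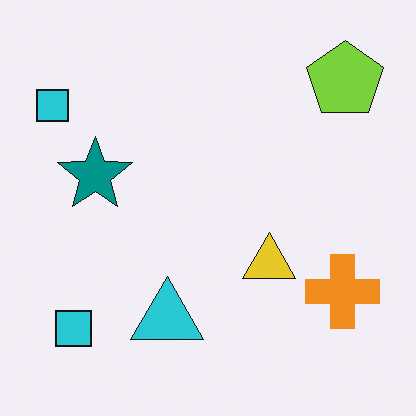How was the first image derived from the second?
The transformation is: rotated 90° clockwise.

The lime pentagon sits in the top-right of the second image and the bottom-right of the first — consistent with a whole-image 90° clockwise rotation.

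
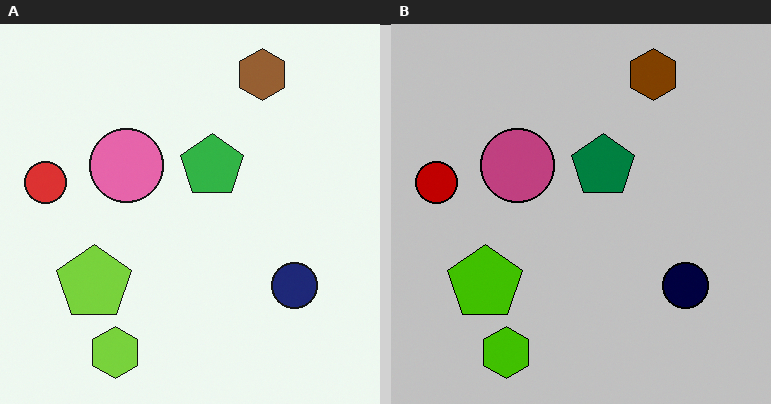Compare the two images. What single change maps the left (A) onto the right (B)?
The image was aggressively posterized.

Each flat color has snapped to a coarser quantized level — most visibly, the near-white background has dropped to a flat grey.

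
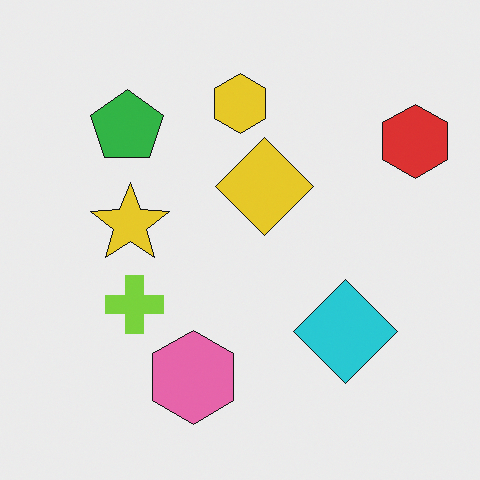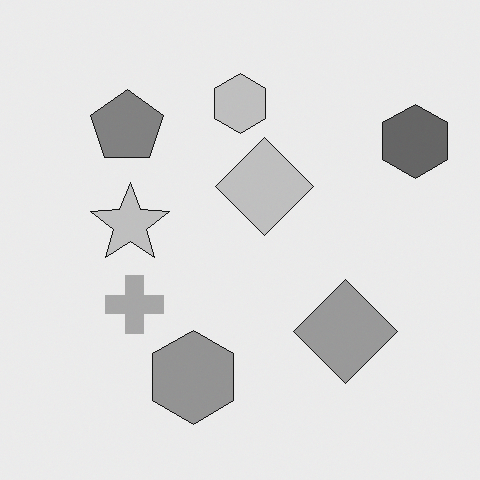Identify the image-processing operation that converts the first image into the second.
The image was converted to grayscale.

All color is removed — every shape is now a shade of grey.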